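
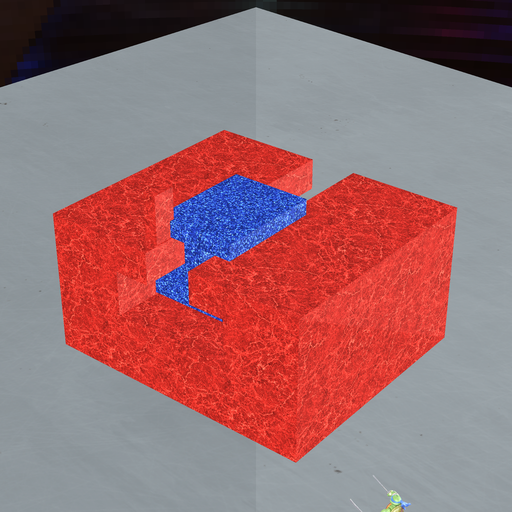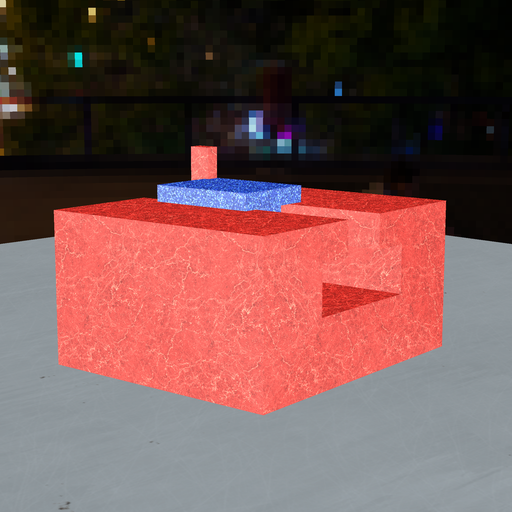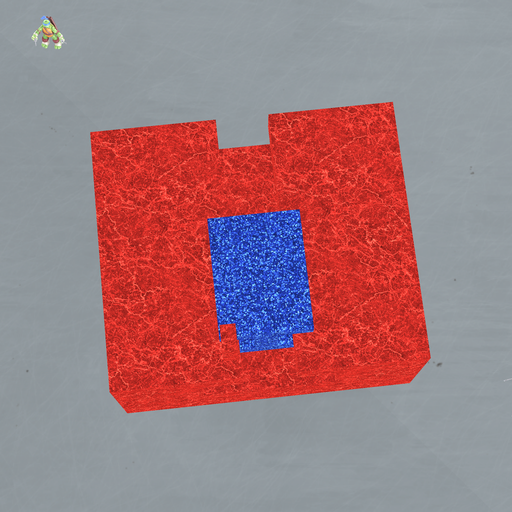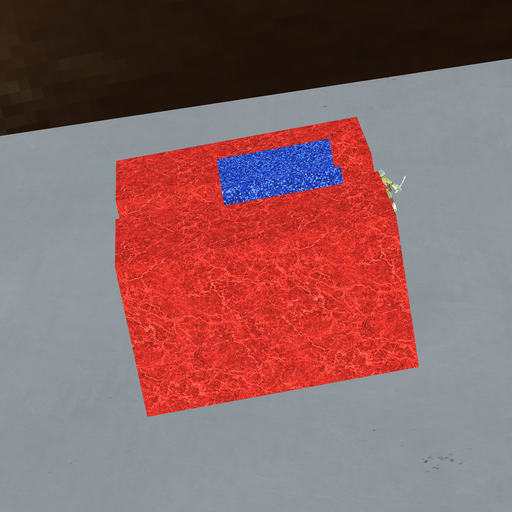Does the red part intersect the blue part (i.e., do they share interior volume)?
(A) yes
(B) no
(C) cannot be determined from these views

(A) yes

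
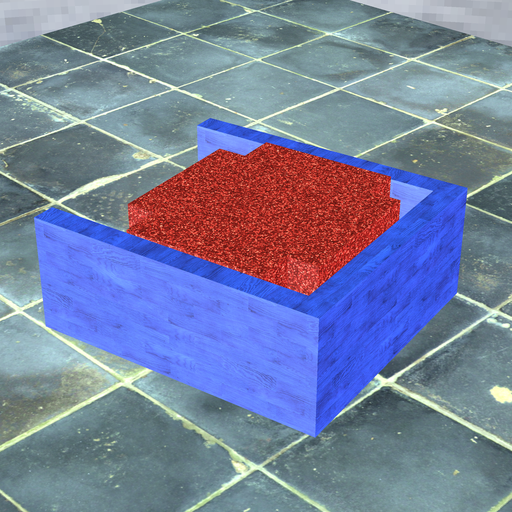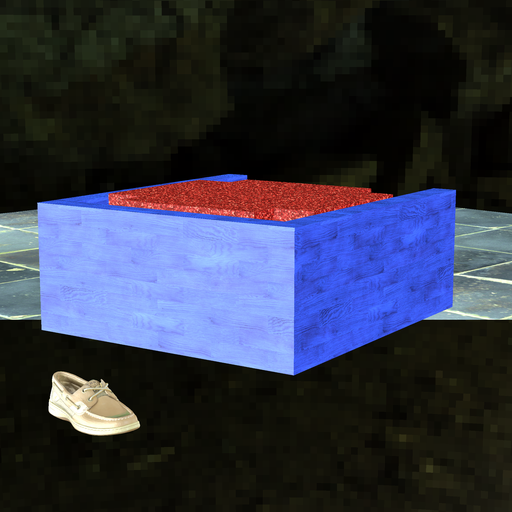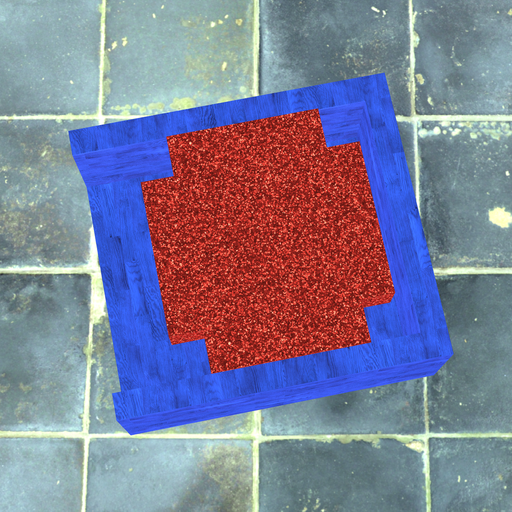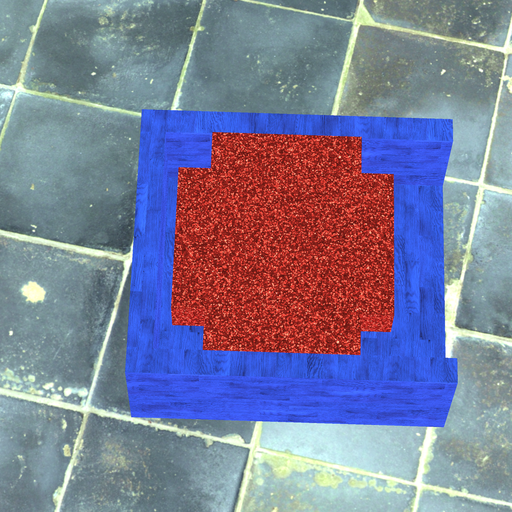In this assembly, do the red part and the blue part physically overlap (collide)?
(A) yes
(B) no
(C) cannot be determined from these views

(B) no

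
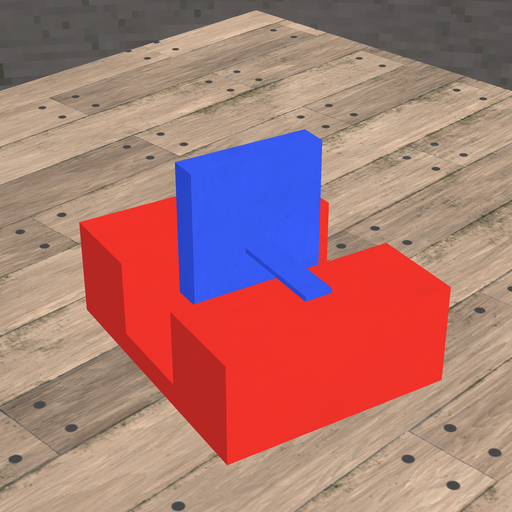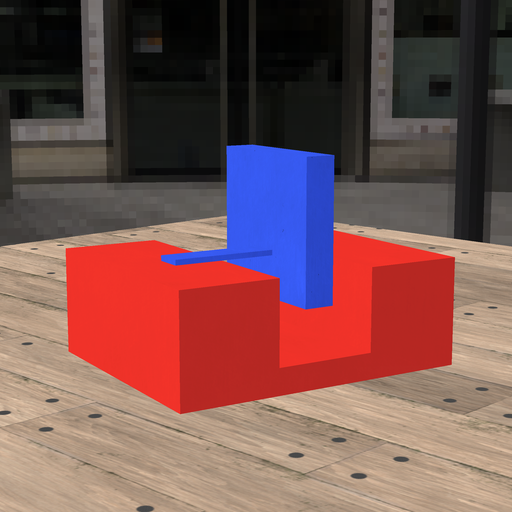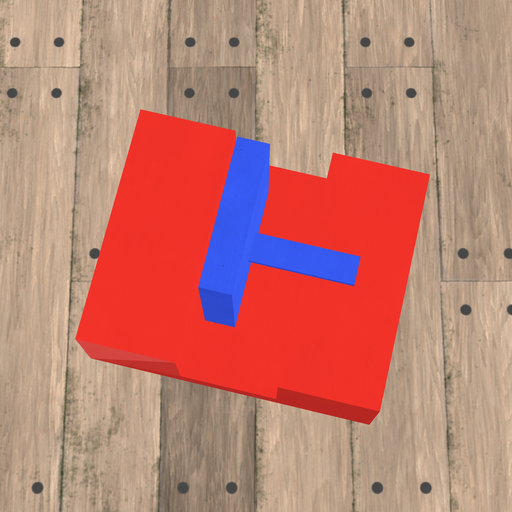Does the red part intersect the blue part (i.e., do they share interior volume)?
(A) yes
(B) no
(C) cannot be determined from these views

(B) no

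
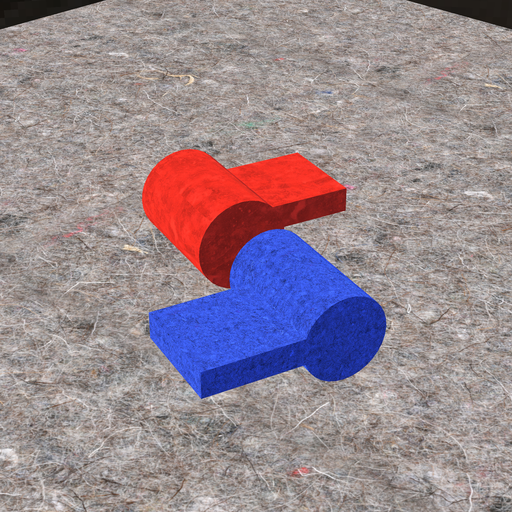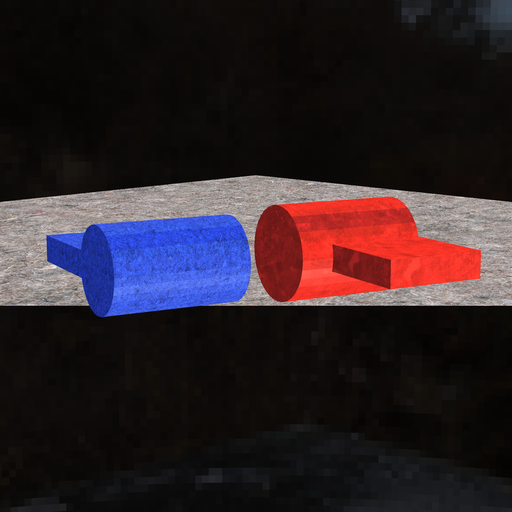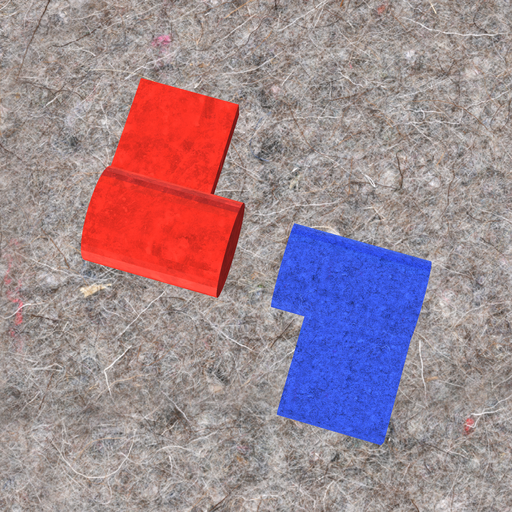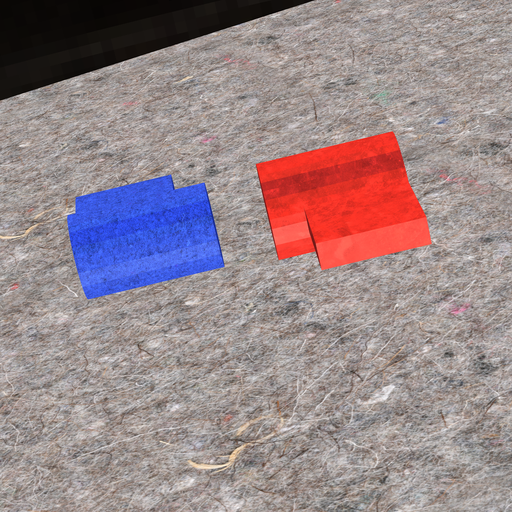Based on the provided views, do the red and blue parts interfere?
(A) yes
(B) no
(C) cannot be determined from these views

(B) no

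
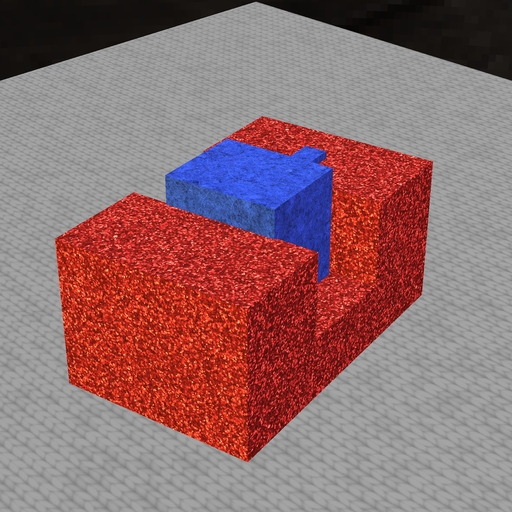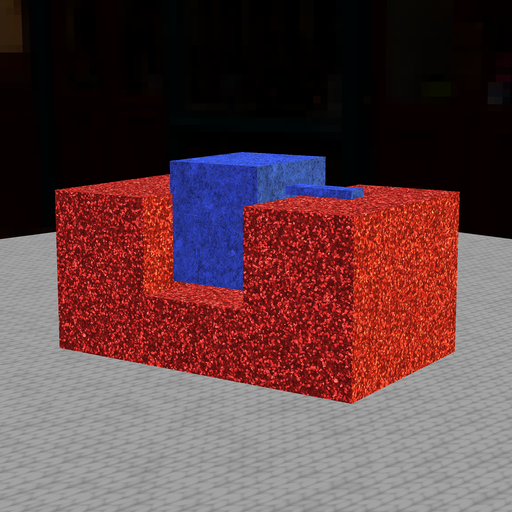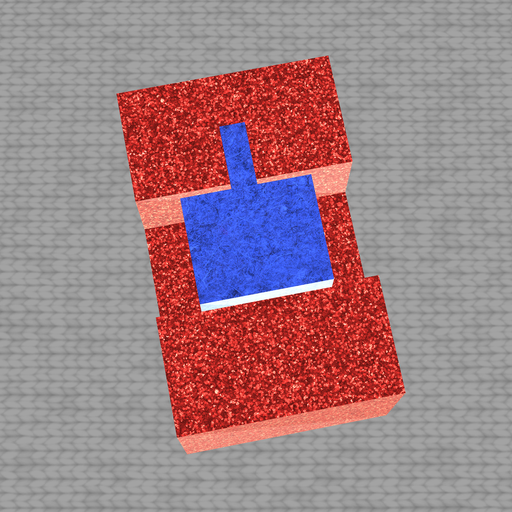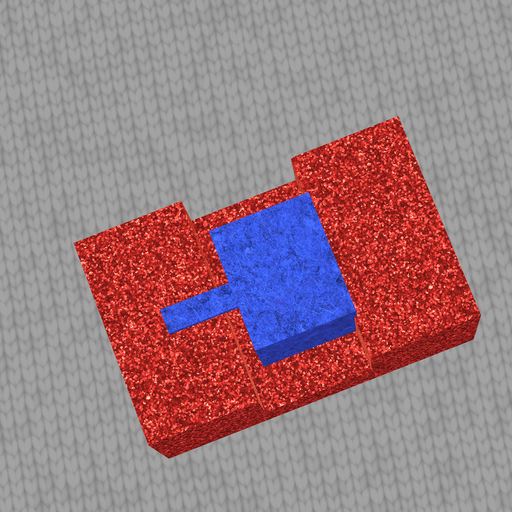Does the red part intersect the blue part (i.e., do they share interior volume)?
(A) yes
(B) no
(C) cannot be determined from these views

(A) yes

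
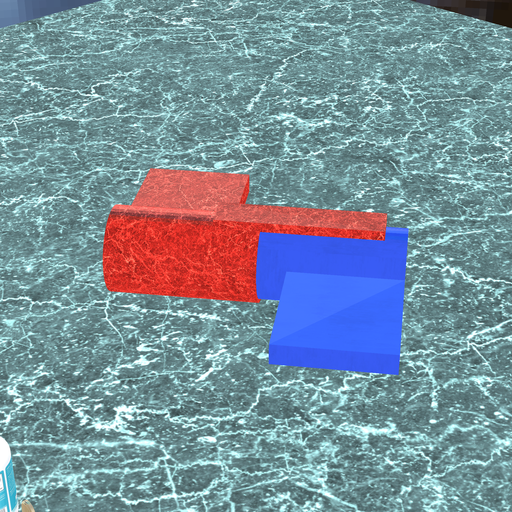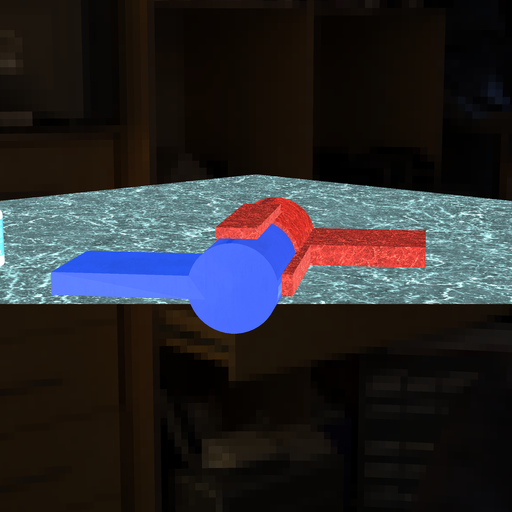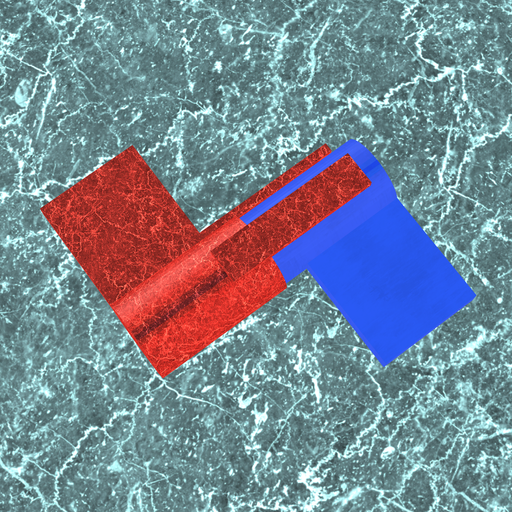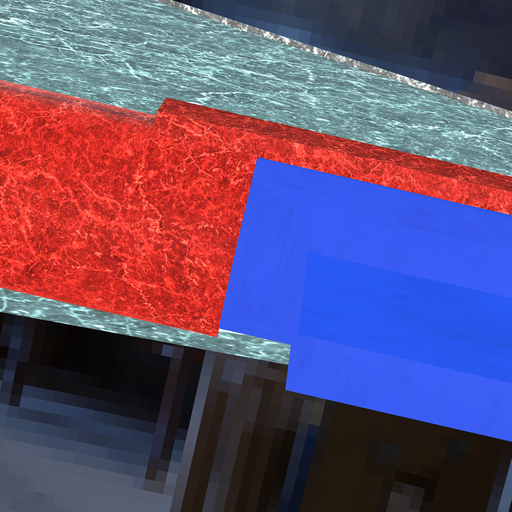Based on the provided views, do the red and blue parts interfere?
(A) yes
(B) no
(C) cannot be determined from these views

(A) yes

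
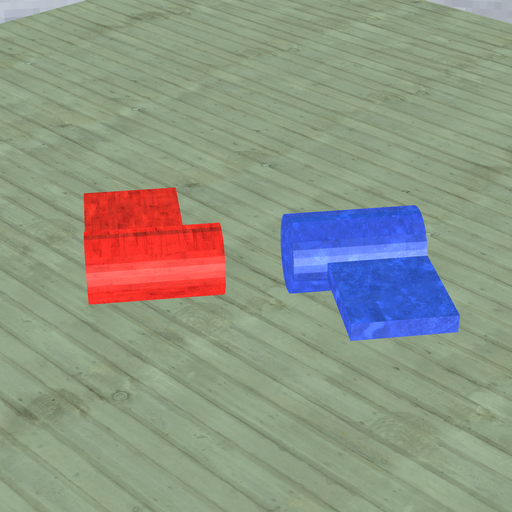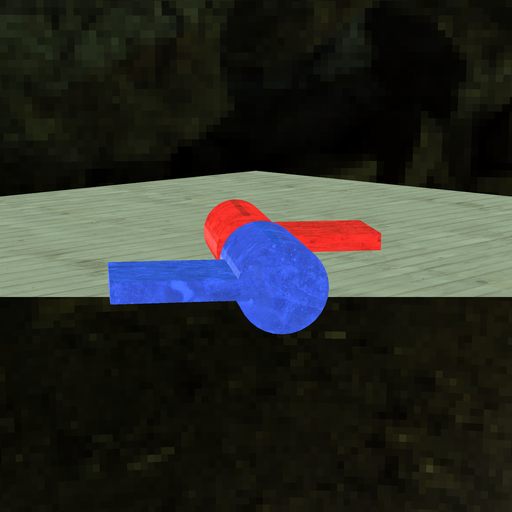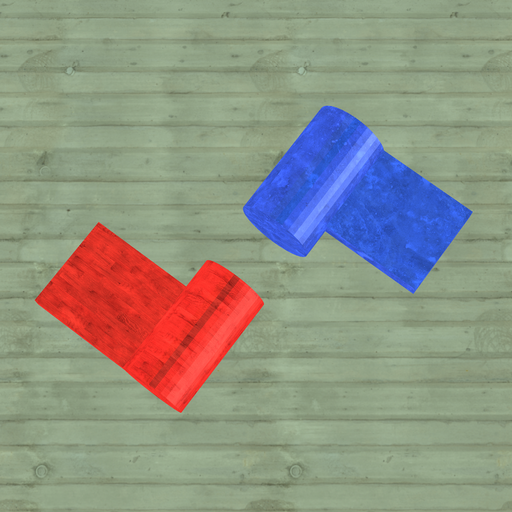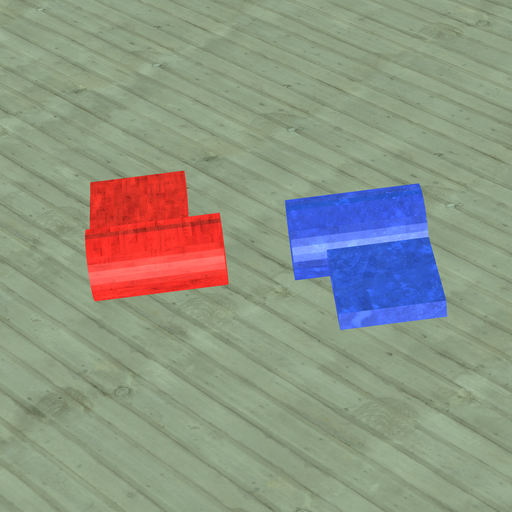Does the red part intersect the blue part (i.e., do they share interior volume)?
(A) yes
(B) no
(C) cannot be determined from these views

(B) no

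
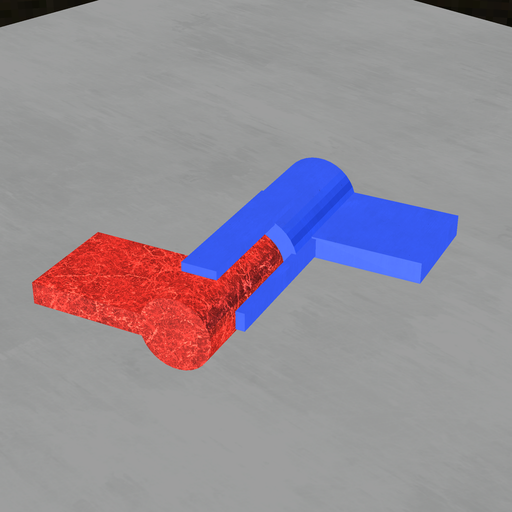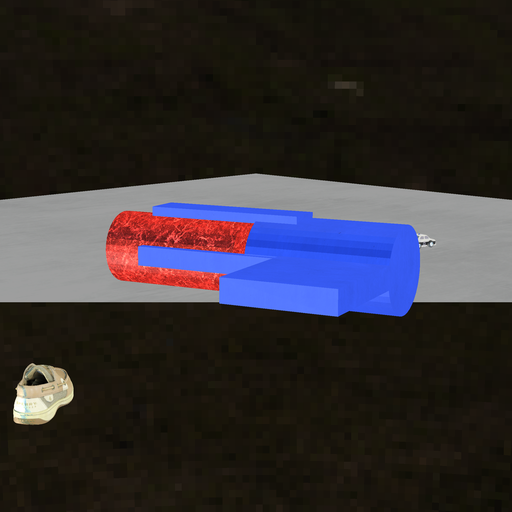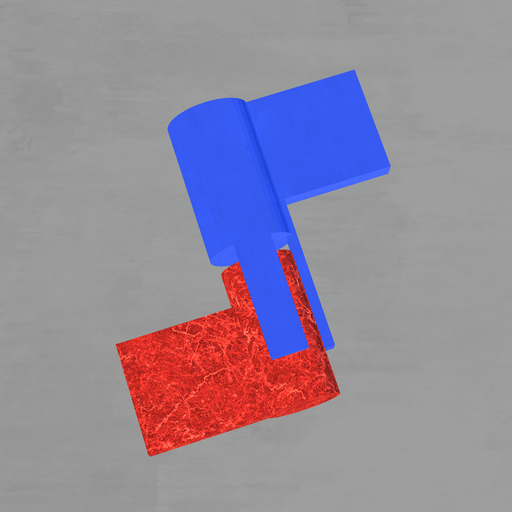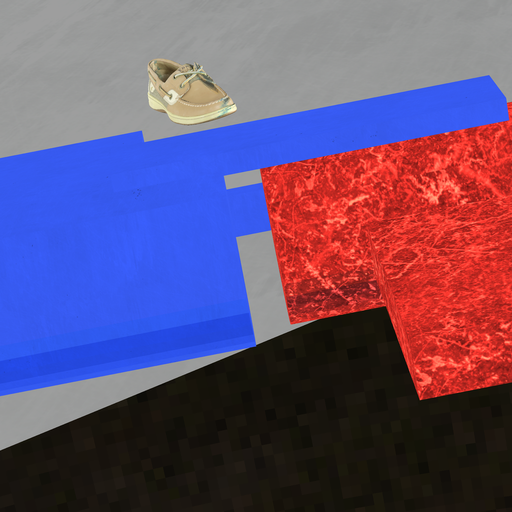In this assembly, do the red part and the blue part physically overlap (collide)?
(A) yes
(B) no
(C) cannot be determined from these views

(B) no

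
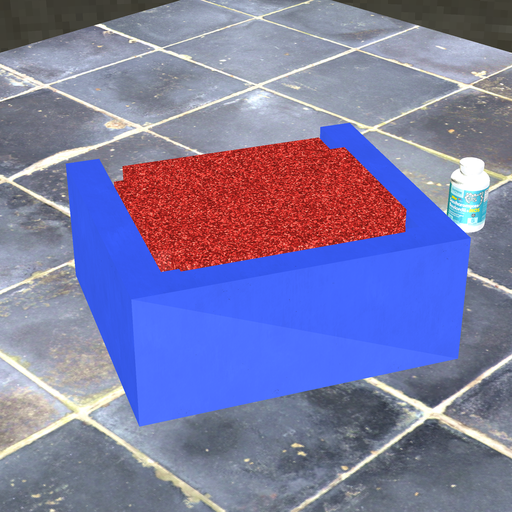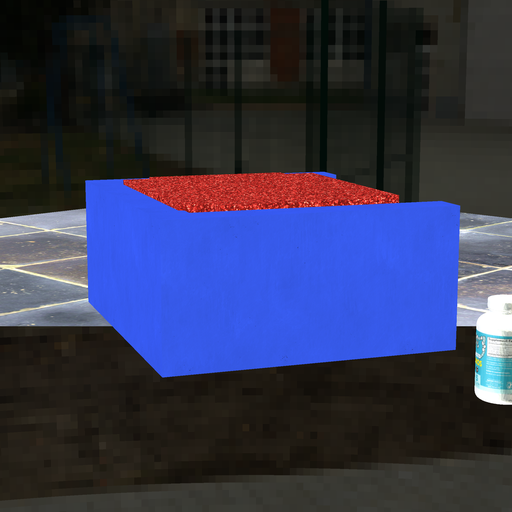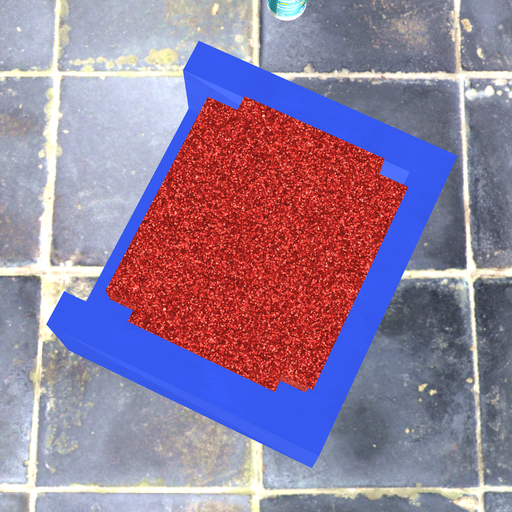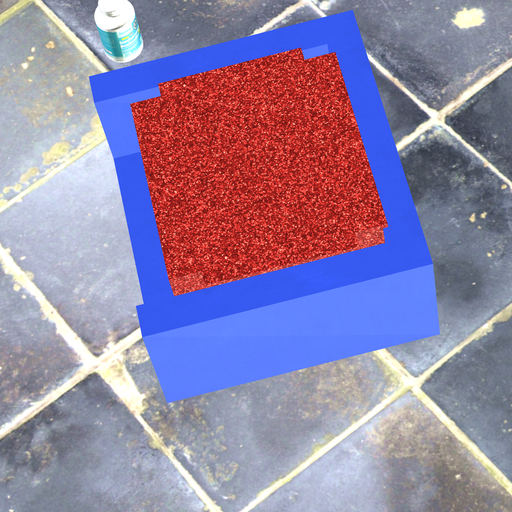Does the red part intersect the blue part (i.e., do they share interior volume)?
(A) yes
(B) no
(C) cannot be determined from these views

(A) yes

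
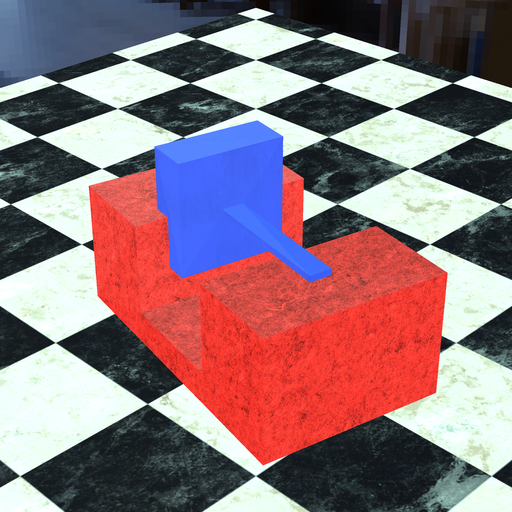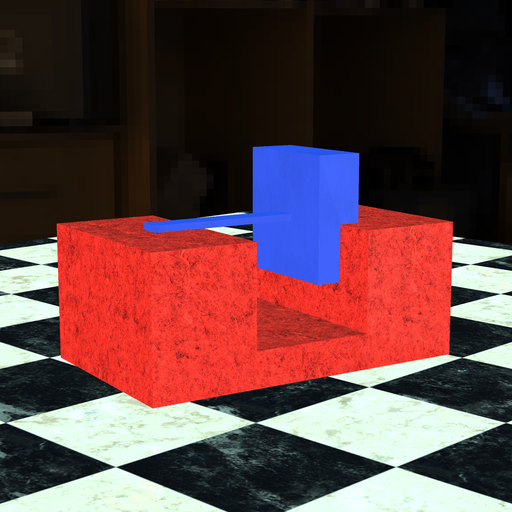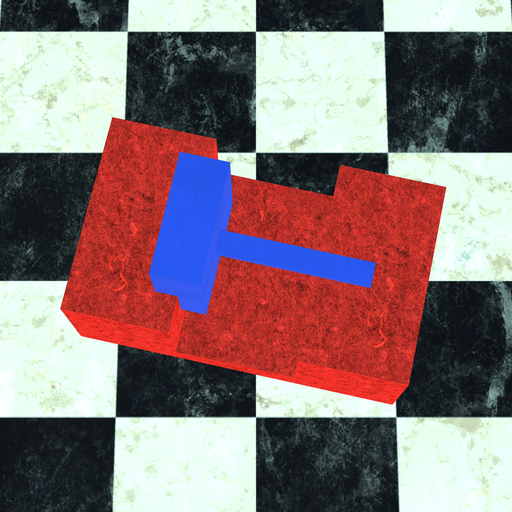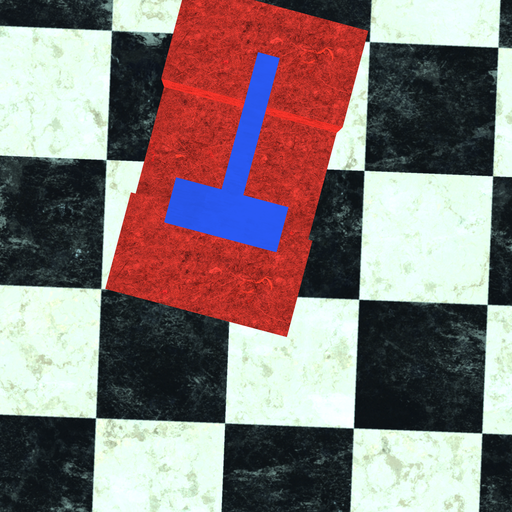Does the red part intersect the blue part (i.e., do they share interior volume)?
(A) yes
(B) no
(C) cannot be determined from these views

(A) yes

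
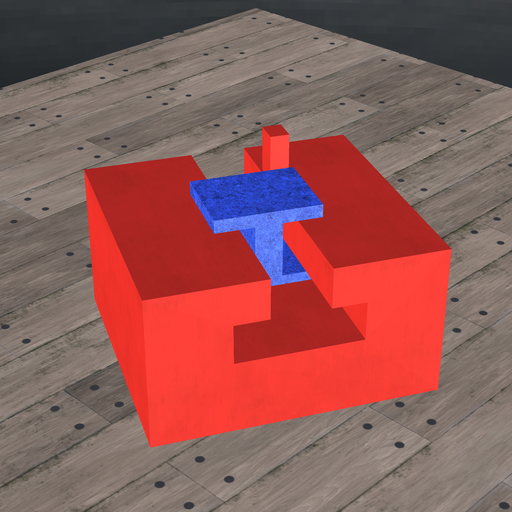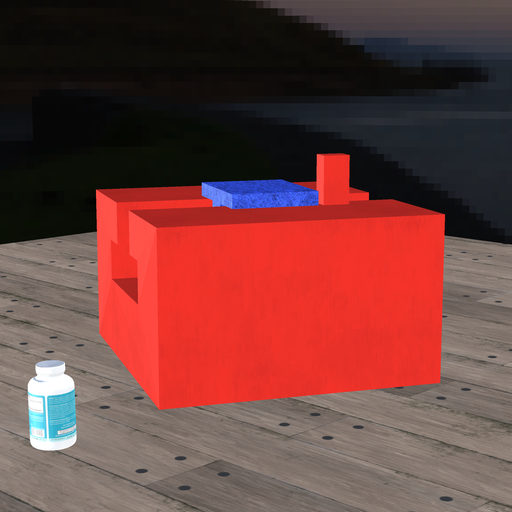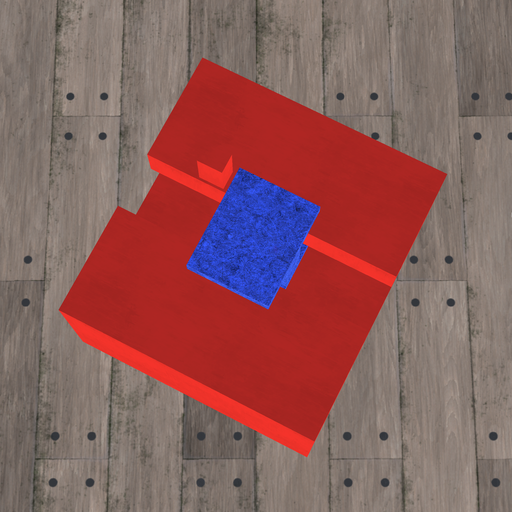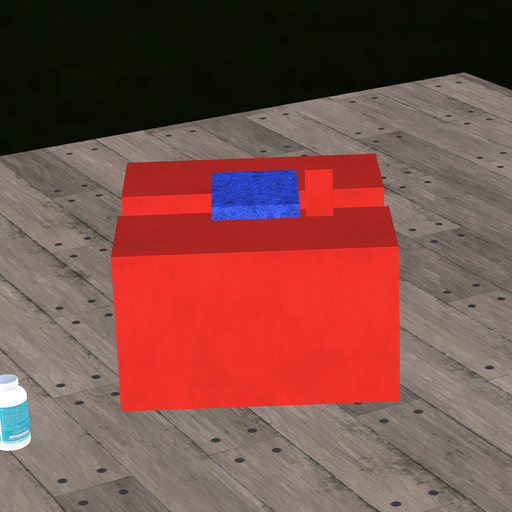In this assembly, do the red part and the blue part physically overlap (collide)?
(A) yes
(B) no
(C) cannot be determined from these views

(B) no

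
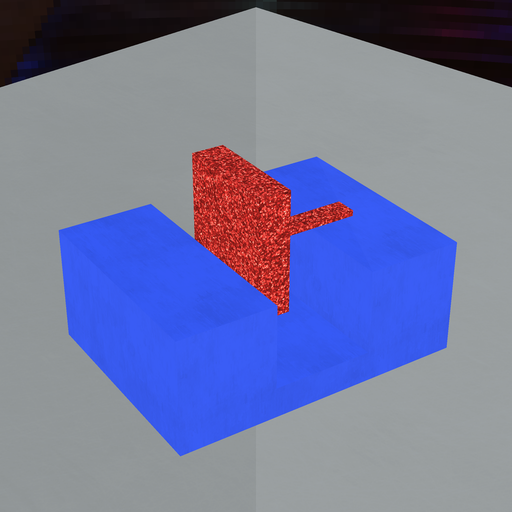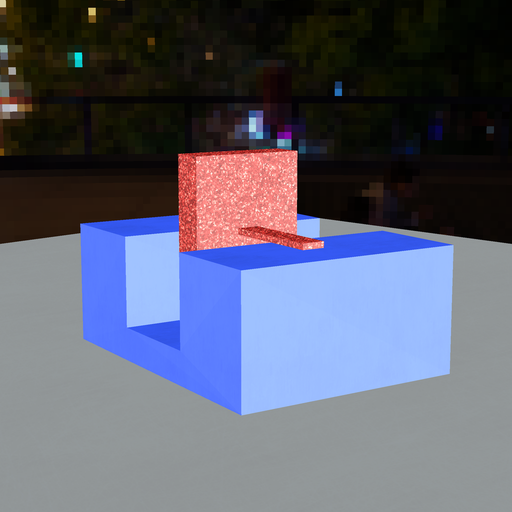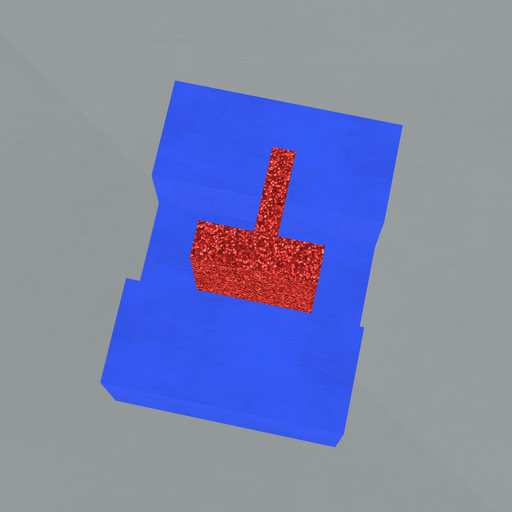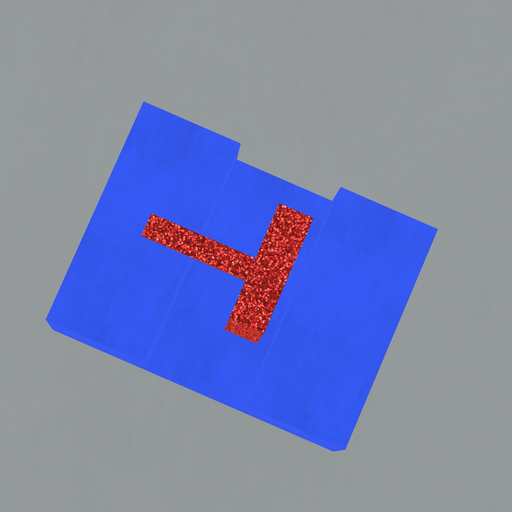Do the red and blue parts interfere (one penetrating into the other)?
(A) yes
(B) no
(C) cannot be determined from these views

(B) no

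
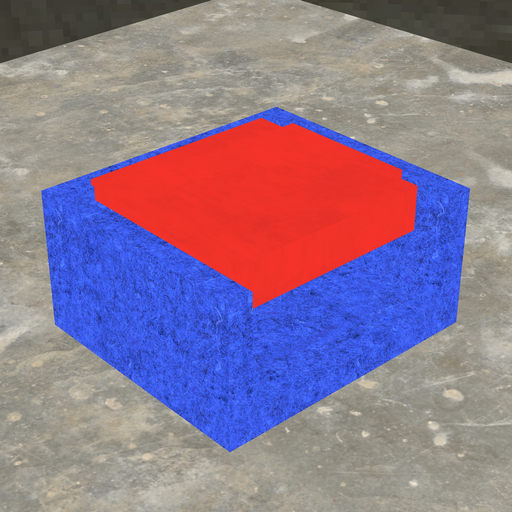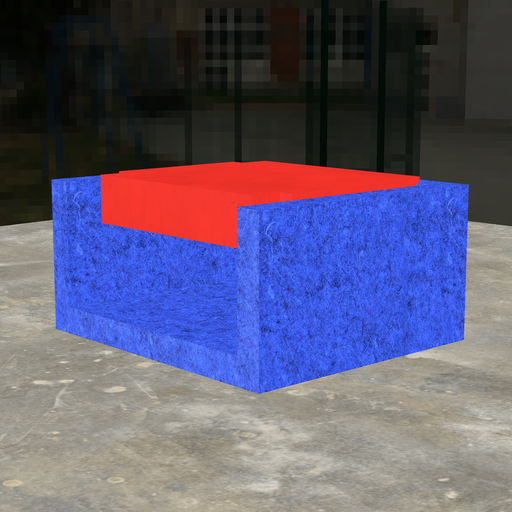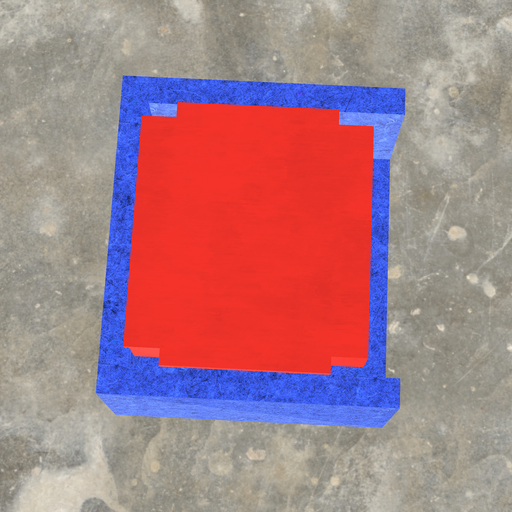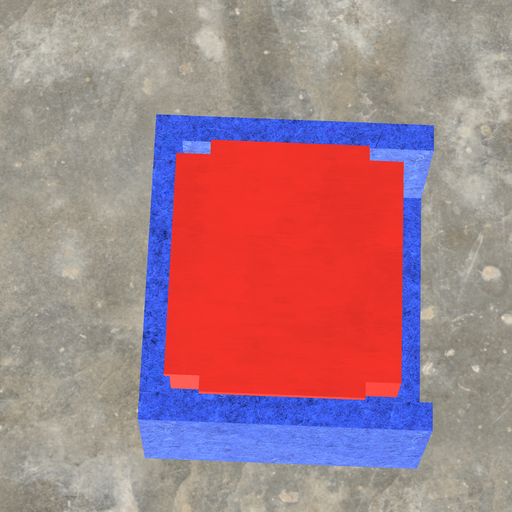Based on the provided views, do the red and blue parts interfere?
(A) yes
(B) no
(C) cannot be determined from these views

(A) yes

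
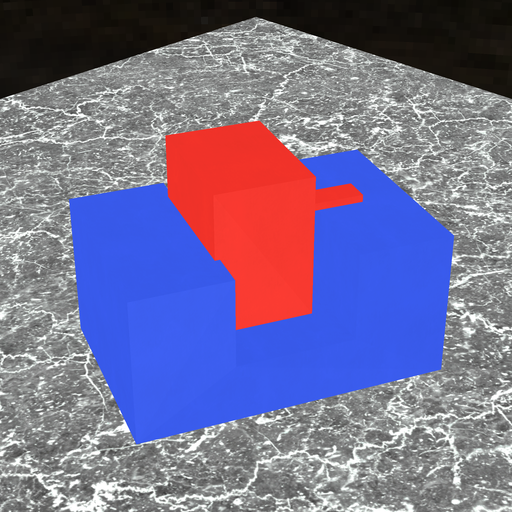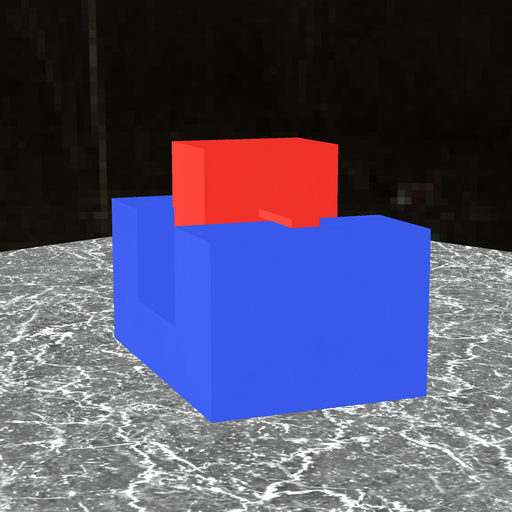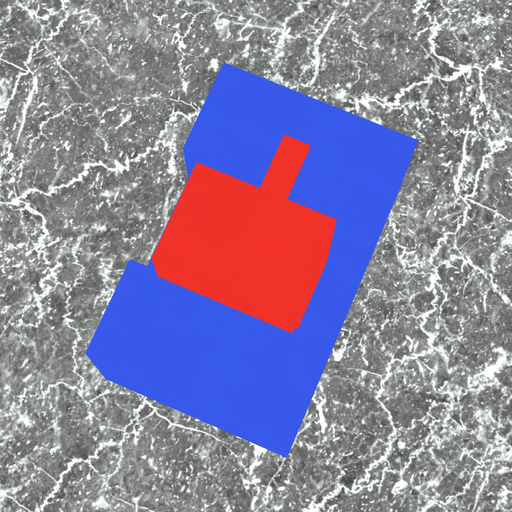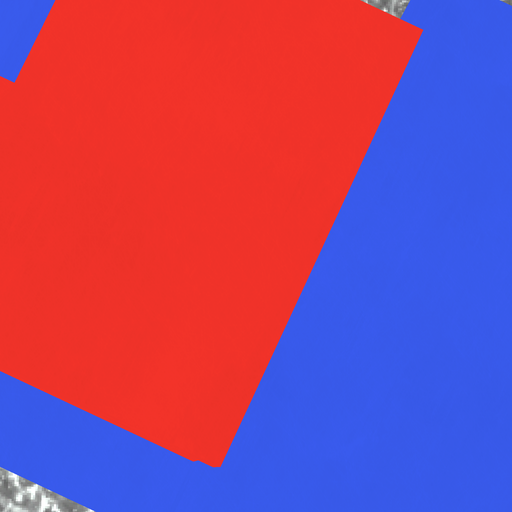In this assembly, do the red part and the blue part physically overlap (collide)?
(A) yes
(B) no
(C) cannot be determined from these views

(A) yes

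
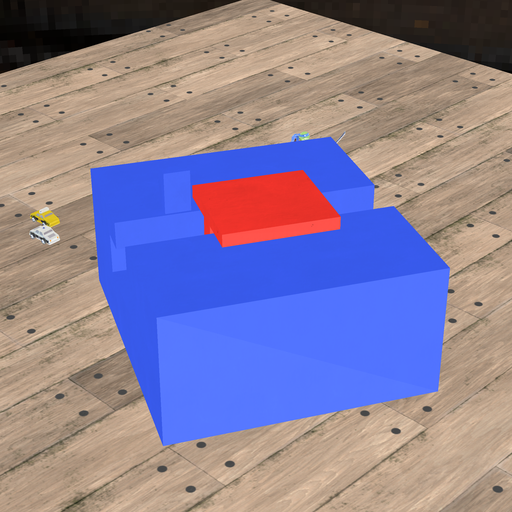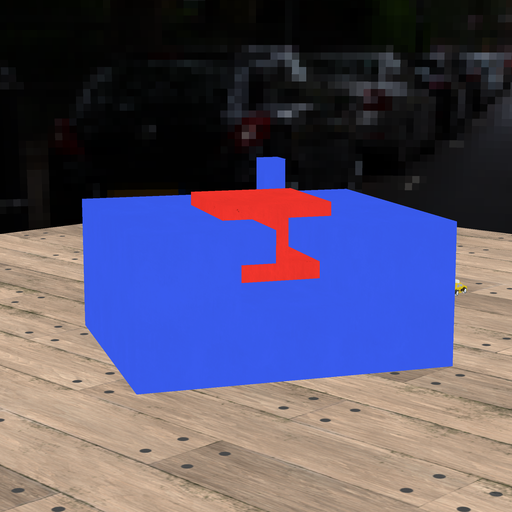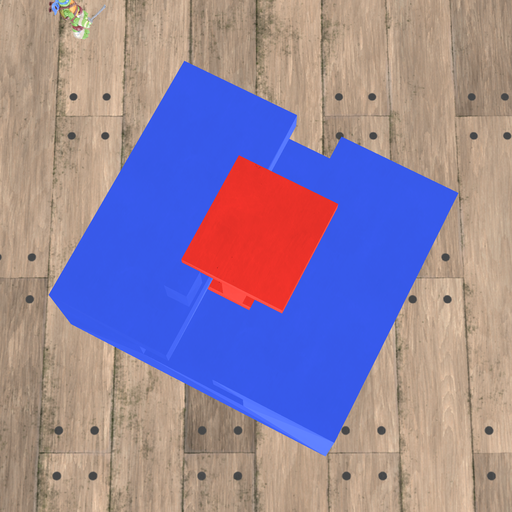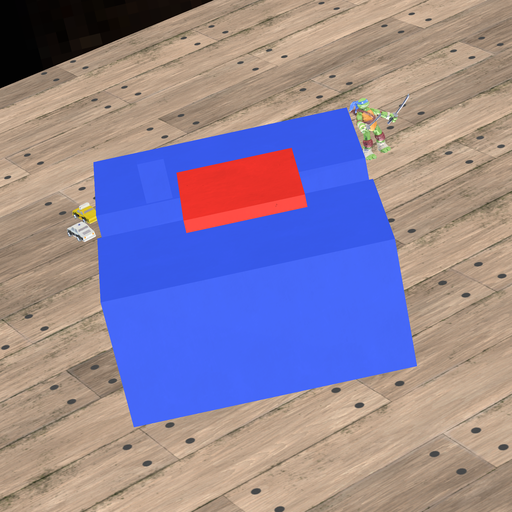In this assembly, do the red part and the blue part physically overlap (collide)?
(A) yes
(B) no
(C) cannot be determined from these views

(B) no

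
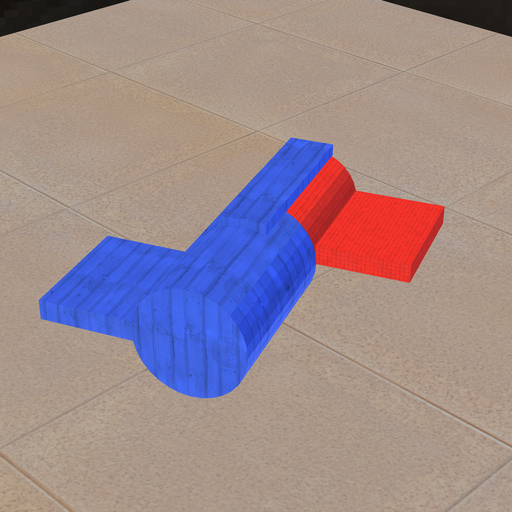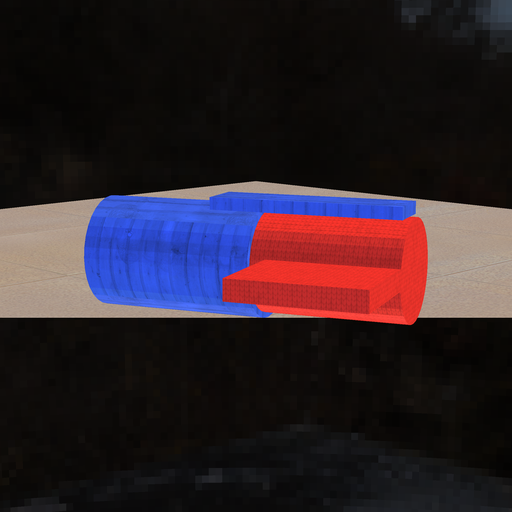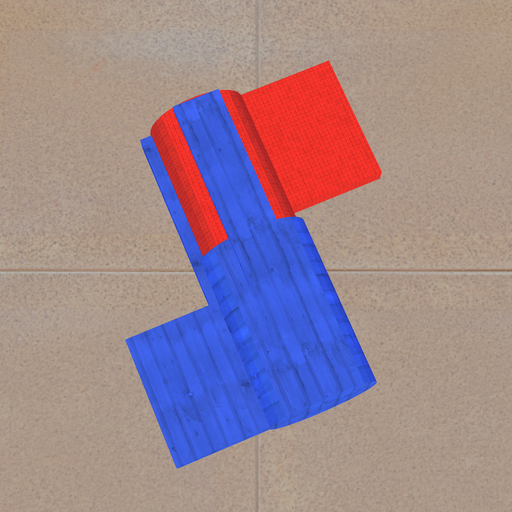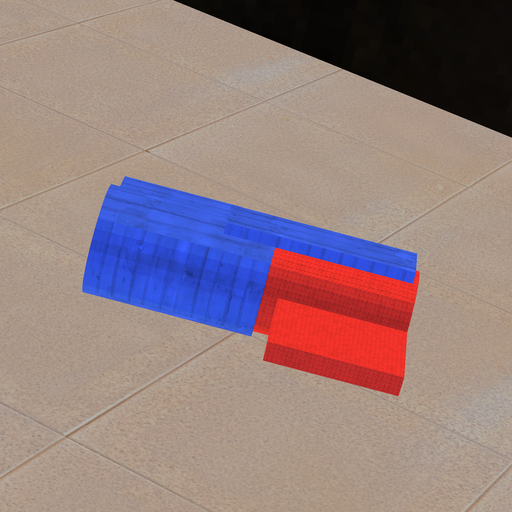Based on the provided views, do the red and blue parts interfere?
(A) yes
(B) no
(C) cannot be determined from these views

(A) yes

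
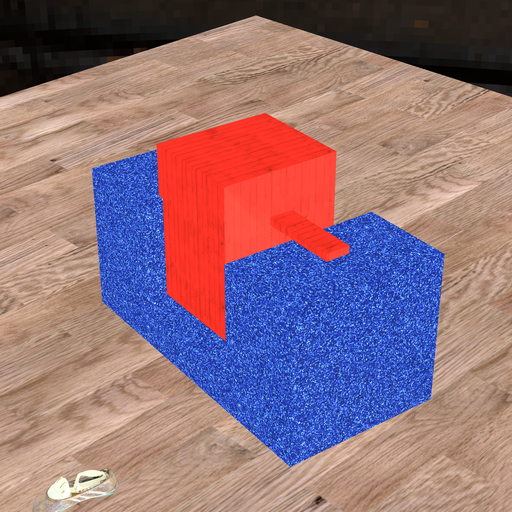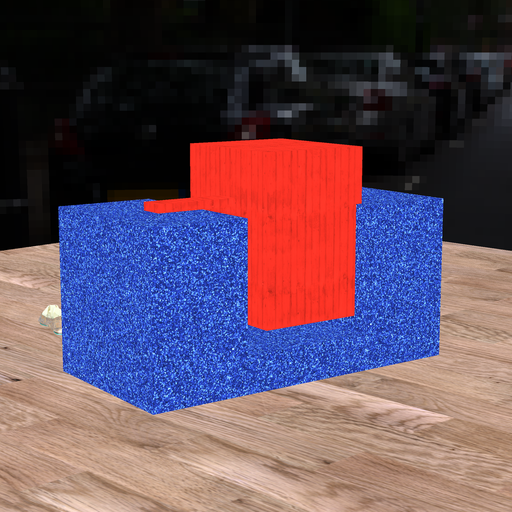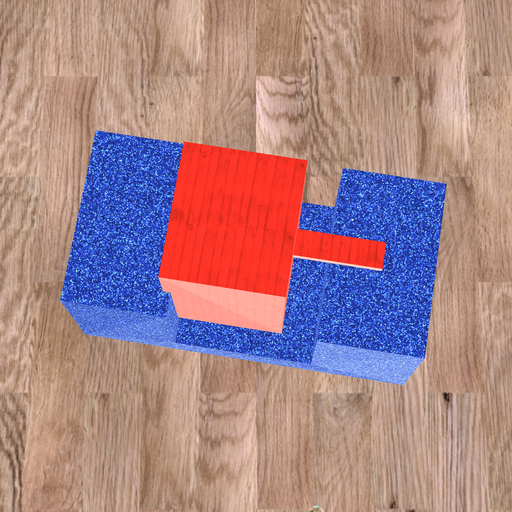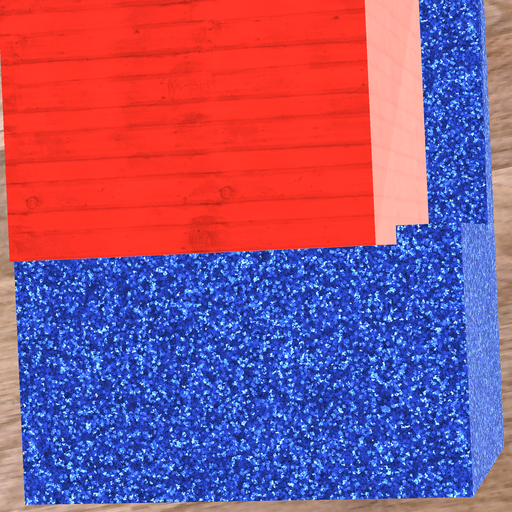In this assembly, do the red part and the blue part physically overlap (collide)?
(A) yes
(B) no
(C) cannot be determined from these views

(A) yes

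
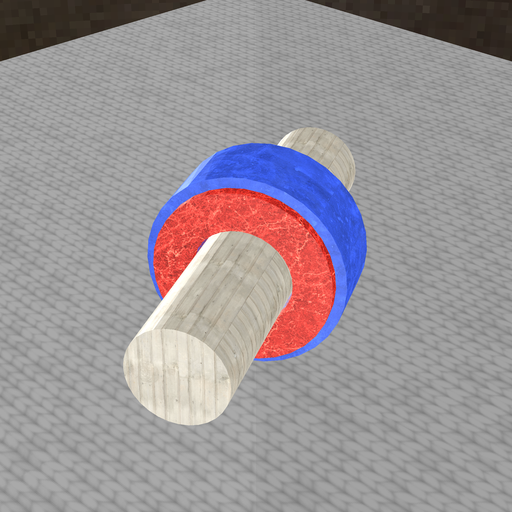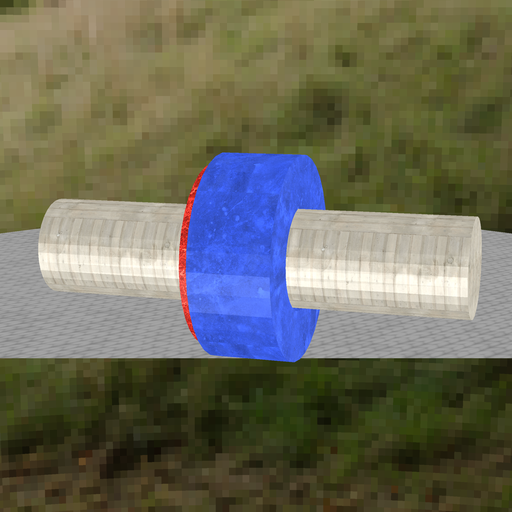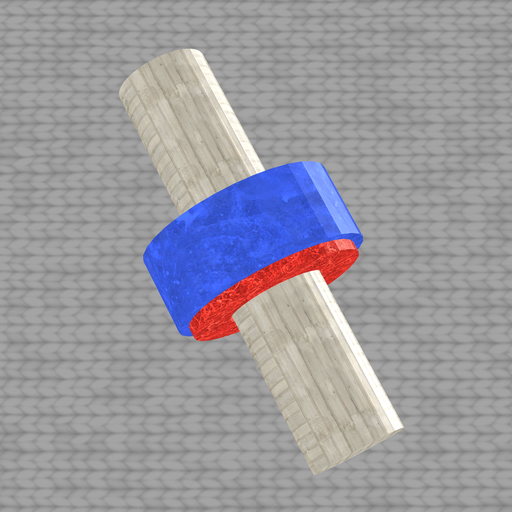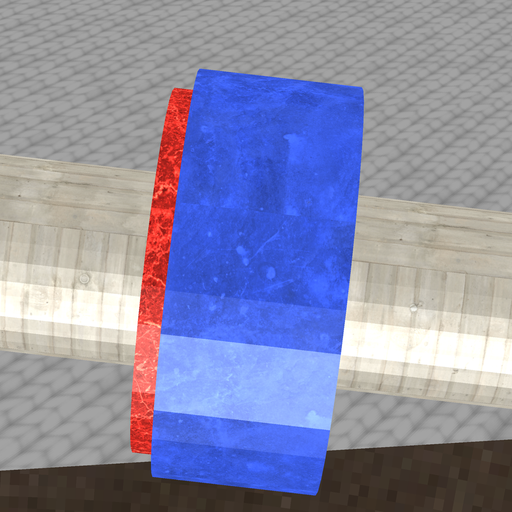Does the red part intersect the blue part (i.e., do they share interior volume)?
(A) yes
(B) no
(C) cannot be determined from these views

(A) yes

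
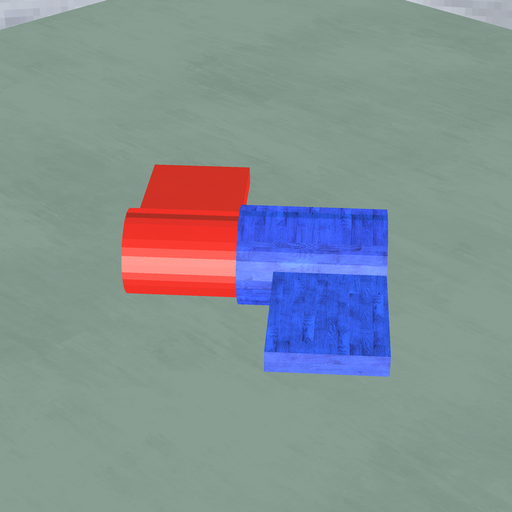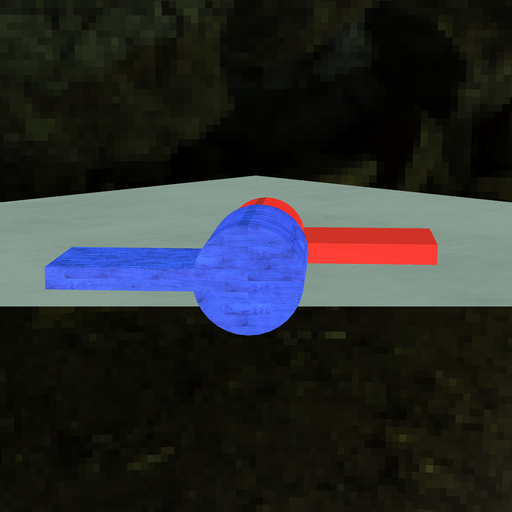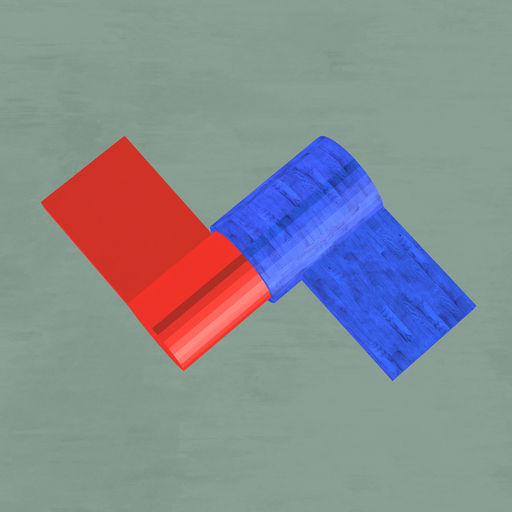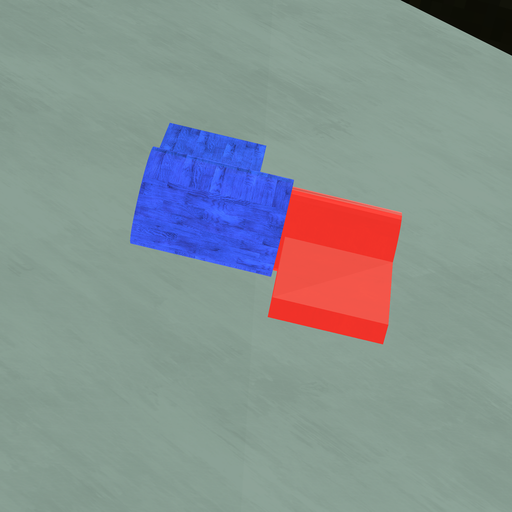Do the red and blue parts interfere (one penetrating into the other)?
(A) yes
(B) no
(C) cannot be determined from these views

(A) yes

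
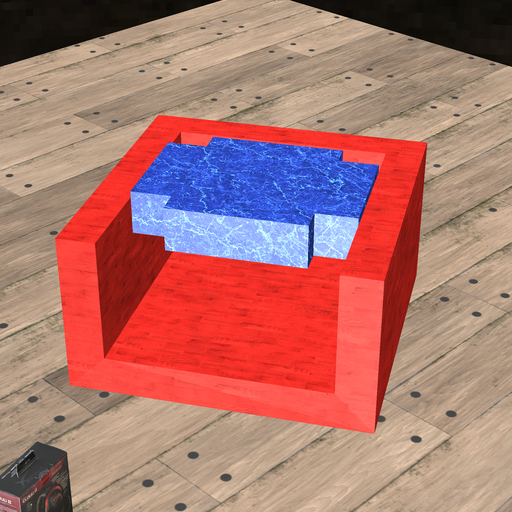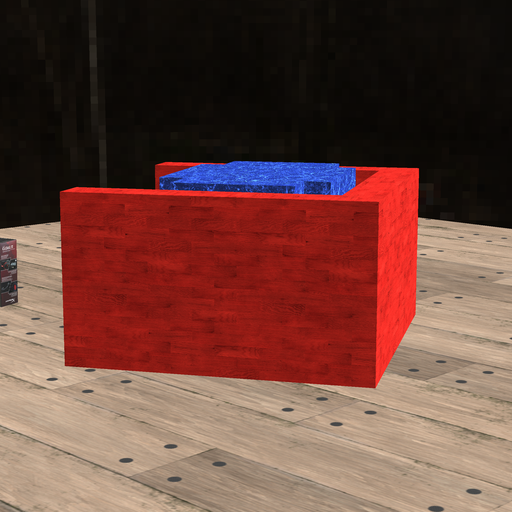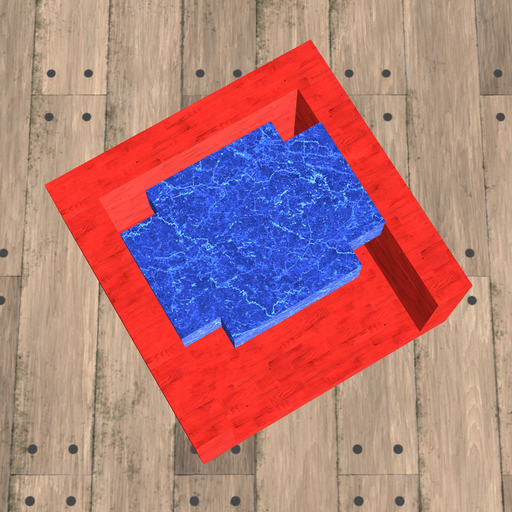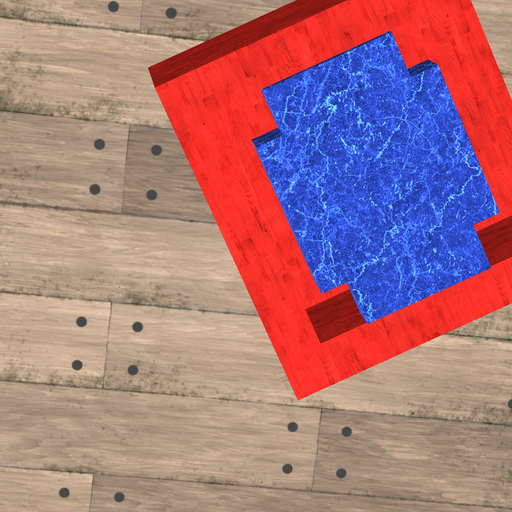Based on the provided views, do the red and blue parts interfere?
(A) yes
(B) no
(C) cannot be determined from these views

(B) no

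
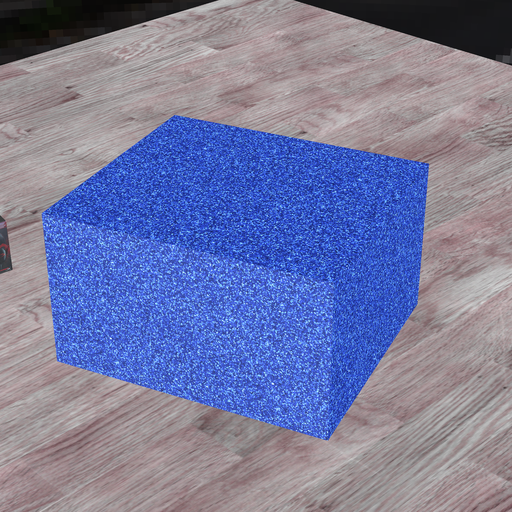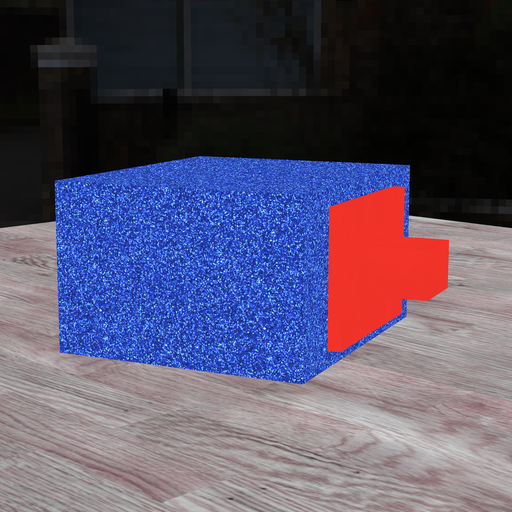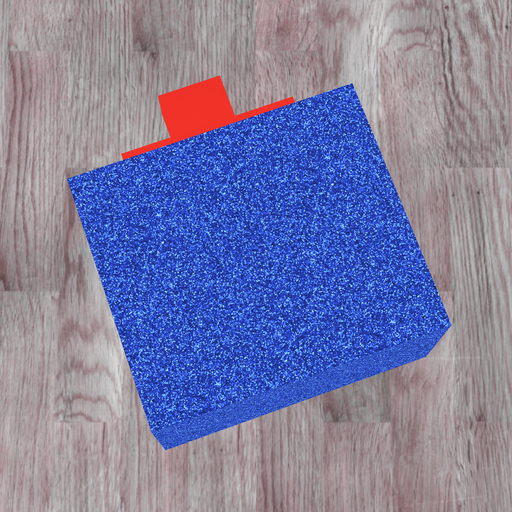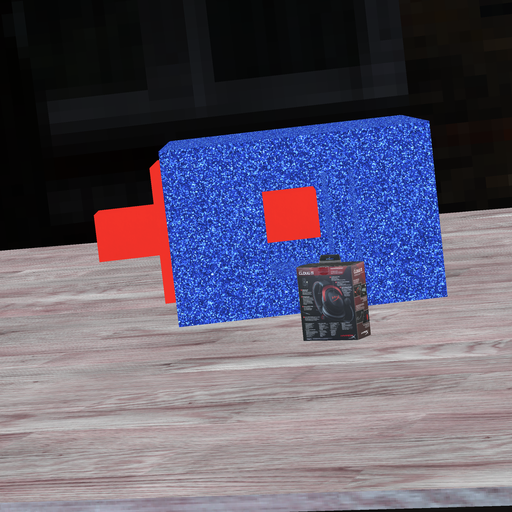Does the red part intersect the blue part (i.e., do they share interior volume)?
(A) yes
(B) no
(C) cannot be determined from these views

(B) no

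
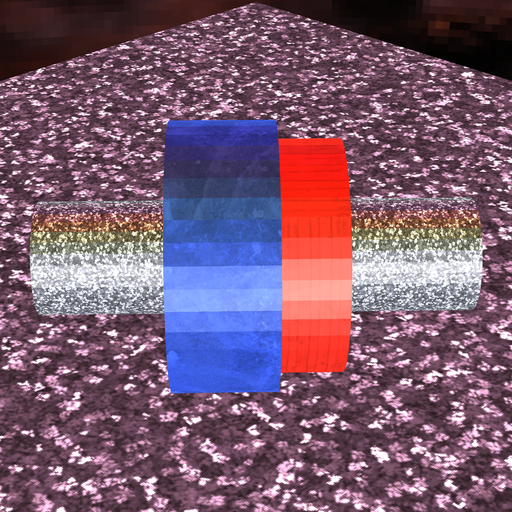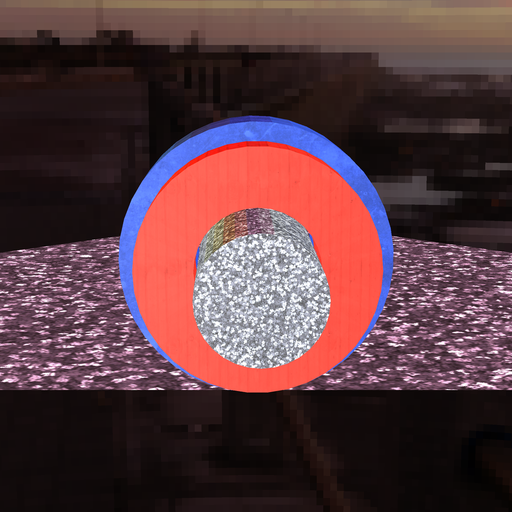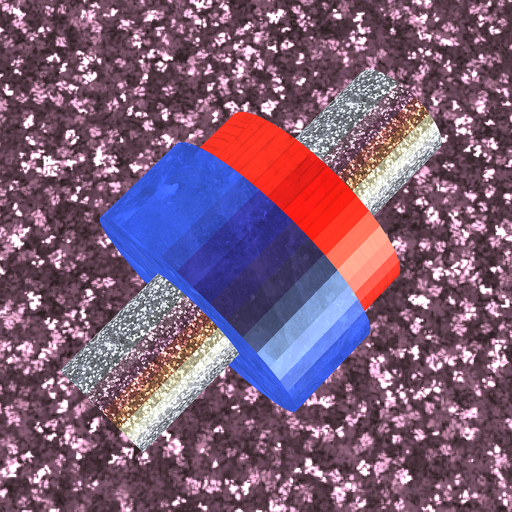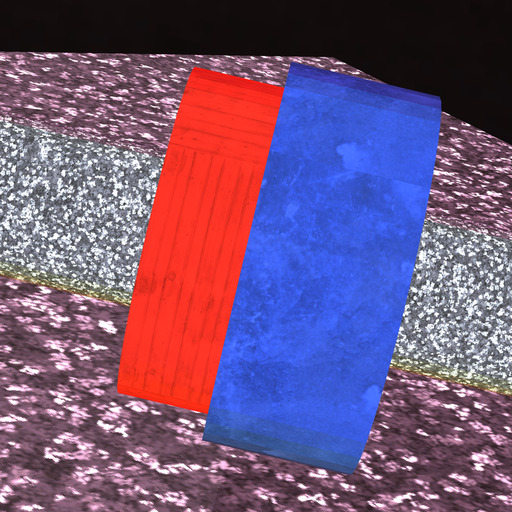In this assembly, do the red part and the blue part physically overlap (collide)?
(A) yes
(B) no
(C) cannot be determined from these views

(A) yes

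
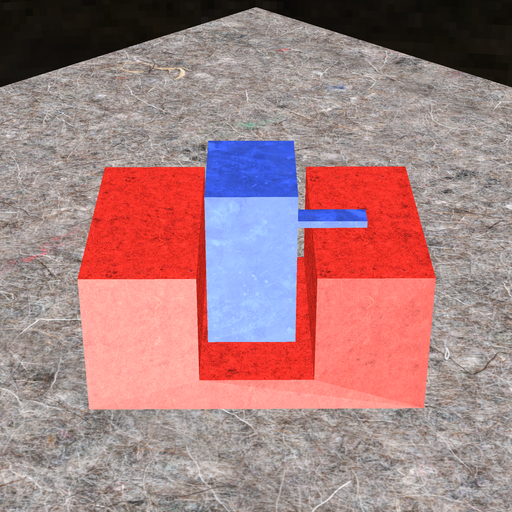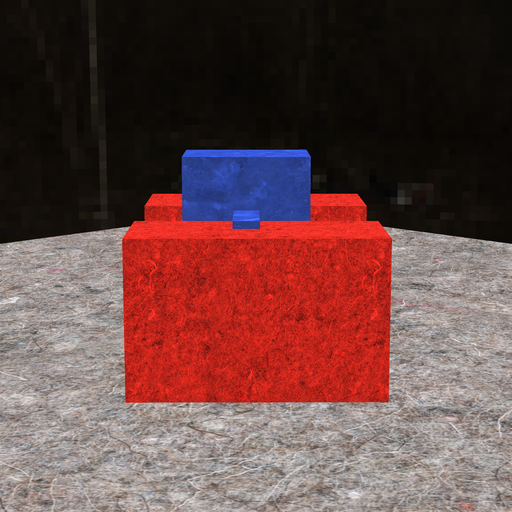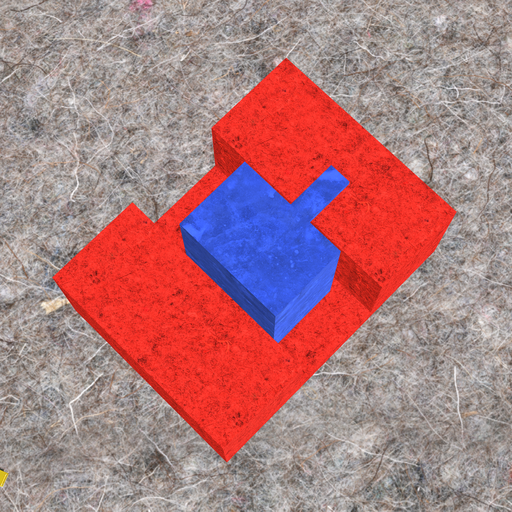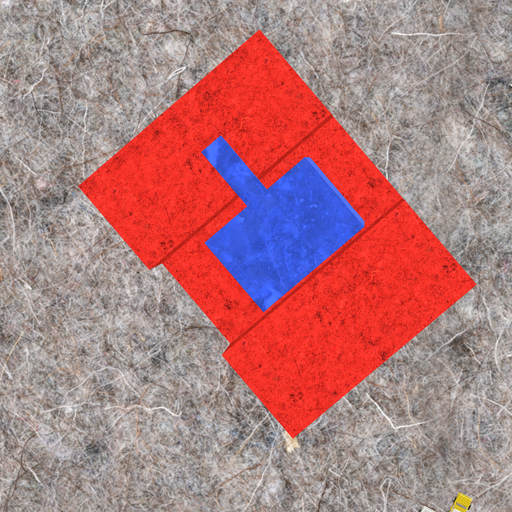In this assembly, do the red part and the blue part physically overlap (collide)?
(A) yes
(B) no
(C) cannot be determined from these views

(B) no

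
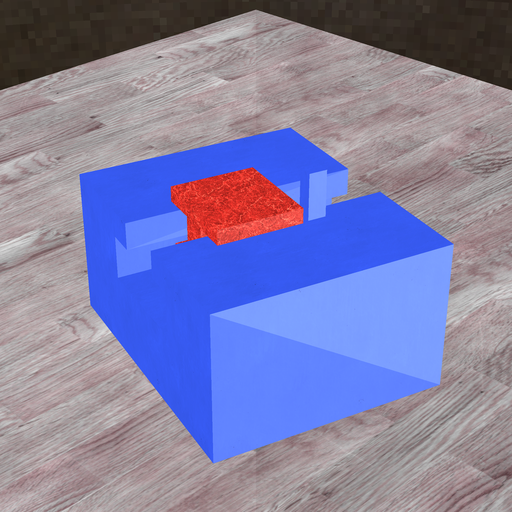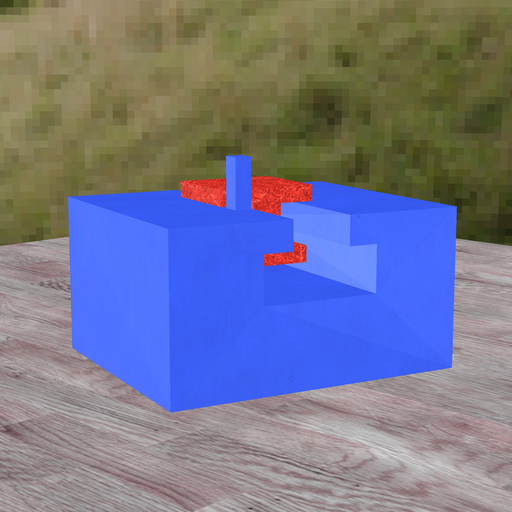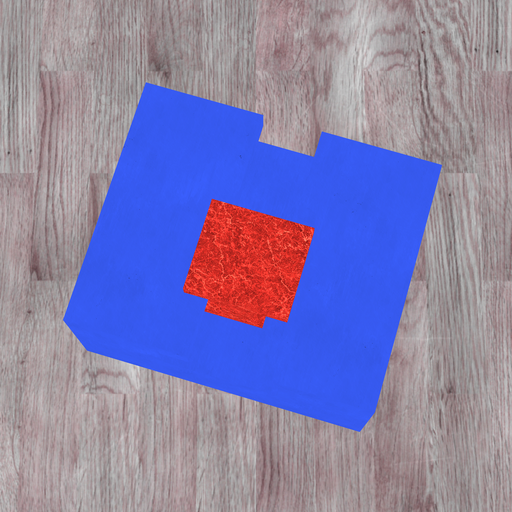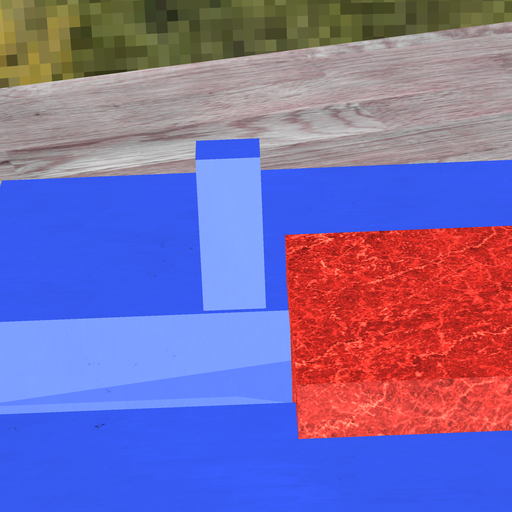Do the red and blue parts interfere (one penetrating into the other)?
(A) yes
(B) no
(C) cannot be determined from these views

(B) no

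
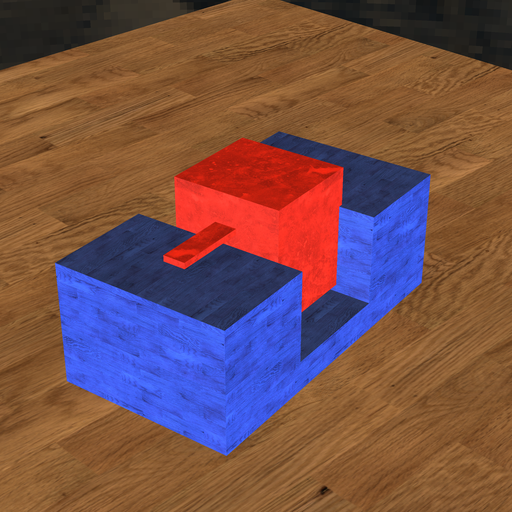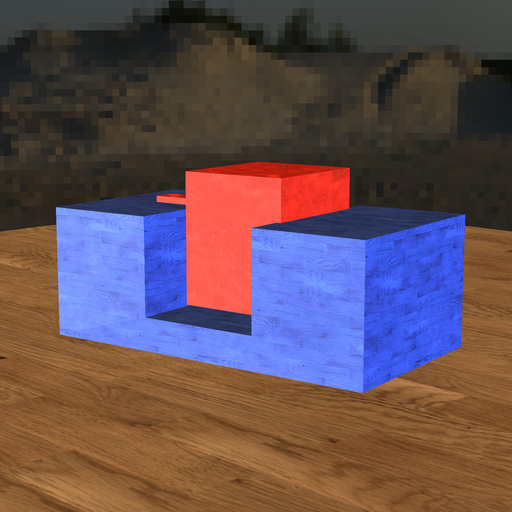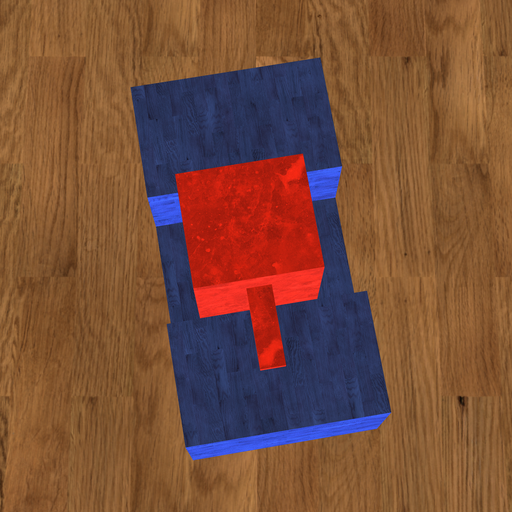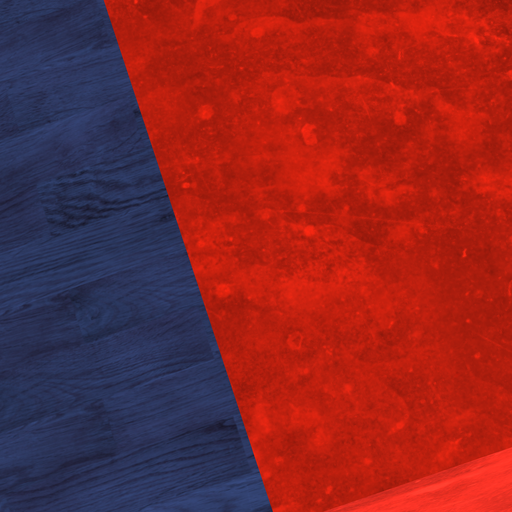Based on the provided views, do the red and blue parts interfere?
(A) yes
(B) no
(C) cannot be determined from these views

(A) yes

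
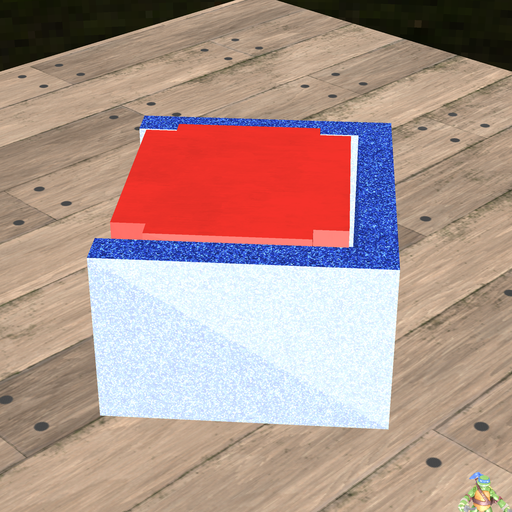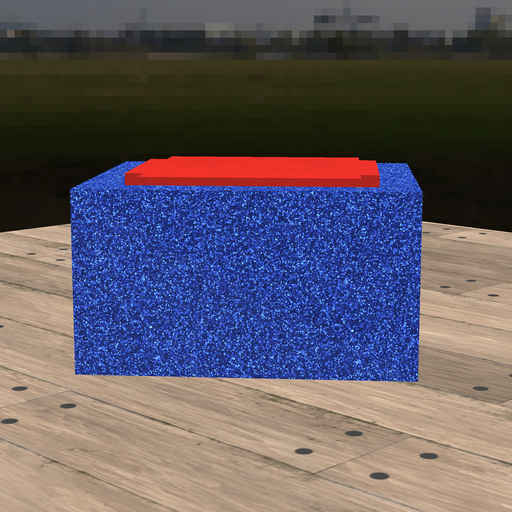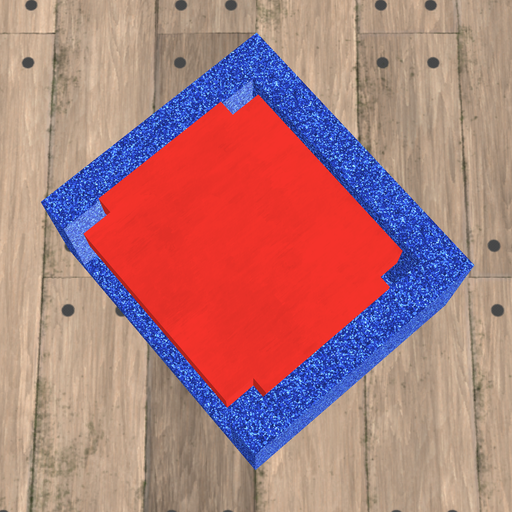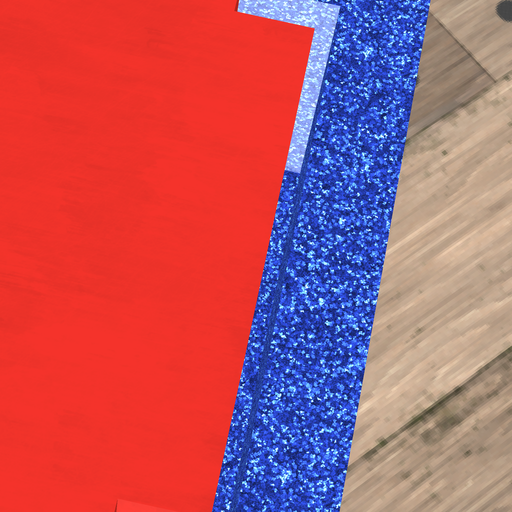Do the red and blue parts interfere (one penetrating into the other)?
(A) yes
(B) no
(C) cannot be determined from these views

(B) no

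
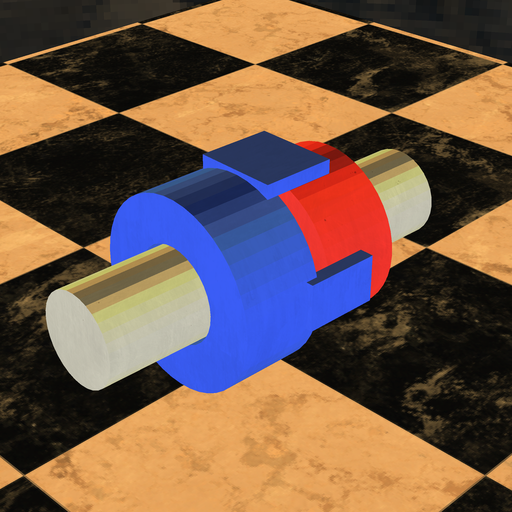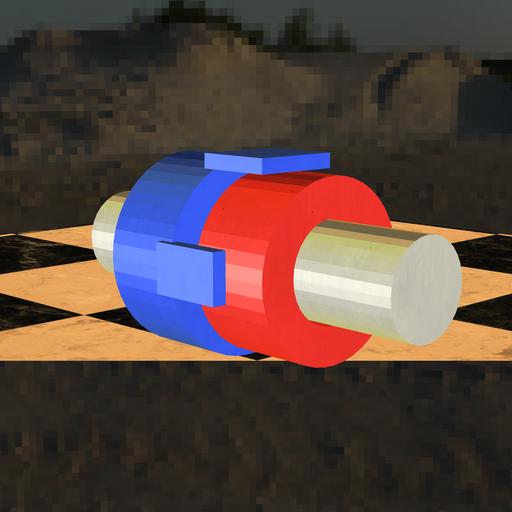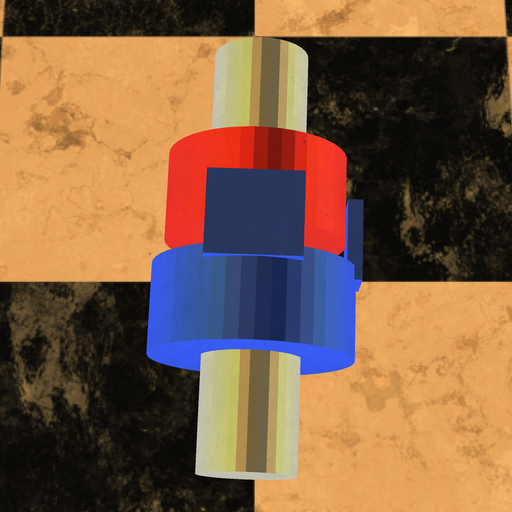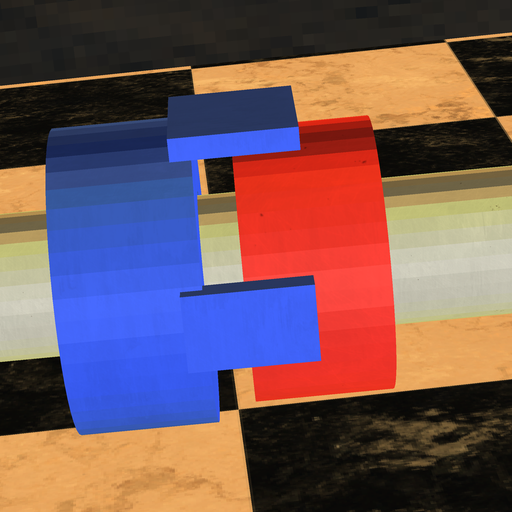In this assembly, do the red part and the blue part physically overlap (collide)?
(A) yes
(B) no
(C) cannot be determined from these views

(B) no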